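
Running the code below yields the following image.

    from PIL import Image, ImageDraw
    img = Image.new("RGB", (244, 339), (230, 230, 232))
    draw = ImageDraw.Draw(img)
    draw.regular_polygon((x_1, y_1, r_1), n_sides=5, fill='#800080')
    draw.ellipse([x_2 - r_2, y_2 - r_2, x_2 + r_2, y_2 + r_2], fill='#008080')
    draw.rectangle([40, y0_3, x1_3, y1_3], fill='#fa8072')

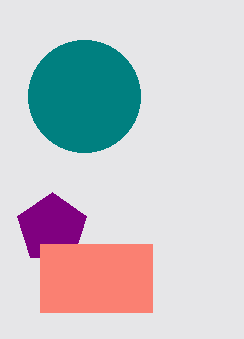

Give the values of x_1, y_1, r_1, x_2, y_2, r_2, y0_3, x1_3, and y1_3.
x_1 = 52
y_1 = 228
r_1 = 36
x_2 = 84
y_2 = 96
r_2 = 56
y0_3 = 244
x1_3 = 152
y1_3 = 312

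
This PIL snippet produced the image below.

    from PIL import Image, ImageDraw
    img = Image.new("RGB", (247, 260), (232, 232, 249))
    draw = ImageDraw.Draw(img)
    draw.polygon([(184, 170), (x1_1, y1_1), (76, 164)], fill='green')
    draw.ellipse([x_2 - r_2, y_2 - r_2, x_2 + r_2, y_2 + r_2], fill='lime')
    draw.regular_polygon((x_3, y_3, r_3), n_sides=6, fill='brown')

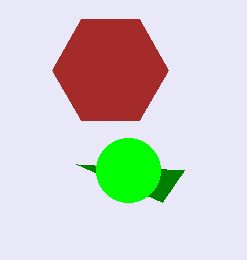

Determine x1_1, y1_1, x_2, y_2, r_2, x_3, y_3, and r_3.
x1_1 = 162
y1_1 = 202
x_2 = 128
y_2 = 170
r_2 = 32
x_3 = 110
y_3 = 70
r_3 = 58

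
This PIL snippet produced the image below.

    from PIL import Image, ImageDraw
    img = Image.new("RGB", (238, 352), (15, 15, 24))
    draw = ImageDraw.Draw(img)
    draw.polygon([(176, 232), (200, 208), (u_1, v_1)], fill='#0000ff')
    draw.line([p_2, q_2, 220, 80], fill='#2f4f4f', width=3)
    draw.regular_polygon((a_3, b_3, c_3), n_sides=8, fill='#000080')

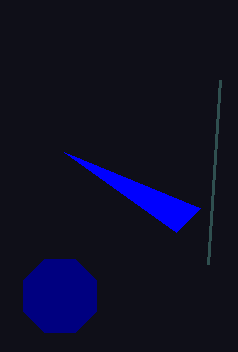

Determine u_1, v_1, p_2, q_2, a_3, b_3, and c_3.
u_1 = 64
v_1 = 152
p_2 = 208
q_2 = 264
a_3 = 60
b_3 = 296
c_3 = 40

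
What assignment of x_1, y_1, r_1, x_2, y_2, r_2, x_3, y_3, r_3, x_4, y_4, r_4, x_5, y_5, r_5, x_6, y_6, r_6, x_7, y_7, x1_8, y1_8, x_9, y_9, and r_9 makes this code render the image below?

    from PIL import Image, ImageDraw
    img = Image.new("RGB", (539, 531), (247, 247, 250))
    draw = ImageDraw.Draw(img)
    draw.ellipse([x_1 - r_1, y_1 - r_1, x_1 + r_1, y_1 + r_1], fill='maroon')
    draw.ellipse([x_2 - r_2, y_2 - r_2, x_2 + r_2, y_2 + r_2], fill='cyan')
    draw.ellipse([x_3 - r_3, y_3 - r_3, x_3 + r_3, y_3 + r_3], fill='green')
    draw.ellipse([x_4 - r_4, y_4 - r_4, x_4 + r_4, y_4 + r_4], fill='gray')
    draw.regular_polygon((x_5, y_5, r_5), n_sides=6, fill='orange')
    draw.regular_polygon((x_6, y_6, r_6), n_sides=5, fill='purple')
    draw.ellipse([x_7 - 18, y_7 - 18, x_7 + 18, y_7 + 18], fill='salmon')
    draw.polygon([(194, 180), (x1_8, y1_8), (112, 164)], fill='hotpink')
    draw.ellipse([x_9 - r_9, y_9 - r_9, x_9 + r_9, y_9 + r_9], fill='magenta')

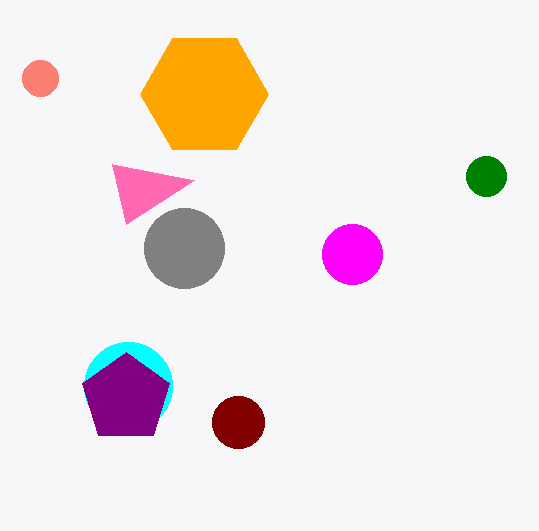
x_1 = 238; y_1 = 422; r_1 = 26; x_2 = 128; y_2 = 386; r_2 = 44; x_3 = 486; y_3 = 176; r_3 = 20; x_4 = 184; y_4 = 248; r_4 = 40; x_5 = 204; y_5 = 94; r_5 = 64; x_6 = 126; y_6 = 398; r_6 = 46; x_7 = 40; y_7 = 78; x1_8 = 126; y1_8 = 224; x_9 = 352; y_9 = 254; r_9 = 30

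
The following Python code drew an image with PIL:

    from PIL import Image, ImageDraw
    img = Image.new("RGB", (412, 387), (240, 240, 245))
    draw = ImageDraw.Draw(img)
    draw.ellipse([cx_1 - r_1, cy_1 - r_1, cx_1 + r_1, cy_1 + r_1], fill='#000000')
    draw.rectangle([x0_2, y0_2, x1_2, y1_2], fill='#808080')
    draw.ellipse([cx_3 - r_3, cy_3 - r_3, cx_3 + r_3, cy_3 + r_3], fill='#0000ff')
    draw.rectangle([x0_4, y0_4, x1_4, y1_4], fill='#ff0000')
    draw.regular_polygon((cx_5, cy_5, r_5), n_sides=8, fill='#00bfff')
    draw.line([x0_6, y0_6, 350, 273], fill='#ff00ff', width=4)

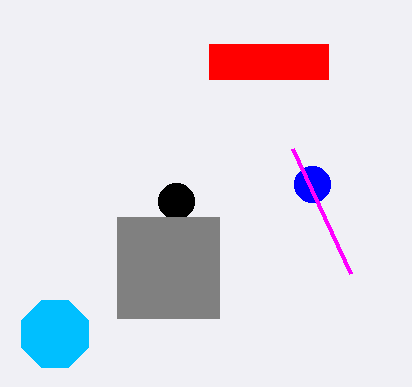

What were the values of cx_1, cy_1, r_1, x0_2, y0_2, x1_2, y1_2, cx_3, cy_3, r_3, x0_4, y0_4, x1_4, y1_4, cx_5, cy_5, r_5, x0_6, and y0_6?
cx_1 = 176, cy_1 = 201, r_1 = 18, x0_2 = 117, y0_2 = 217, x1_2 = 219, y1_2 = 318, cx_3 = 312, cy_3 = 184, r_3 = 18, x0_4 = 209, y0_4 = 44, x1_4 = 328, y1_4 = 79, cx_5 = 55, cy_5 = 334, r_5 = 36, x0_6 = 292, y0_6 = 148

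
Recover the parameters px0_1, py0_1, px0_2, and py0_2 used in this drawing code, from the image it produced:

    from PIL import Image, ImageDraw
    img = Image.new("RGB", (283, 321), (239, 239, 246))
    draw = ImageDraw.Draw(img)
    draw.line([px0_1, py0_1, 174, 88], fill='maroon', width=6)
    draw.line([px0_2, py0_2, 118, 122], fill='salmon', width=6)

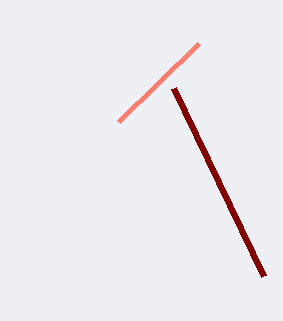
px0_1 = 264; py0_1 = 276; px0_2 = 198; py0_2 = 44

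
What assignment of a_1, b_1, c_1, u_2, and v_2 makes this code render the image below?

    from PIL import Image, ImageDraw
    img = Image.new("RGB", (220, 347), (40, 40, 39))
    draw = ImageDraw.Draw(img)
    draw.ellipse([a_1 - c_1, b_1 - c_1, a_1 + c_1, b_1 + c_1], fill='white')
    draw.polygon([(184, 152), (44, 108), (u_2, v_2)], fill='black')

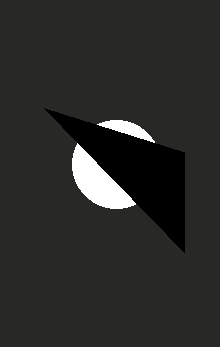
a_1 = 116; b_1 = 164; c_1 = 44; u_2 = 184; v_2 = 252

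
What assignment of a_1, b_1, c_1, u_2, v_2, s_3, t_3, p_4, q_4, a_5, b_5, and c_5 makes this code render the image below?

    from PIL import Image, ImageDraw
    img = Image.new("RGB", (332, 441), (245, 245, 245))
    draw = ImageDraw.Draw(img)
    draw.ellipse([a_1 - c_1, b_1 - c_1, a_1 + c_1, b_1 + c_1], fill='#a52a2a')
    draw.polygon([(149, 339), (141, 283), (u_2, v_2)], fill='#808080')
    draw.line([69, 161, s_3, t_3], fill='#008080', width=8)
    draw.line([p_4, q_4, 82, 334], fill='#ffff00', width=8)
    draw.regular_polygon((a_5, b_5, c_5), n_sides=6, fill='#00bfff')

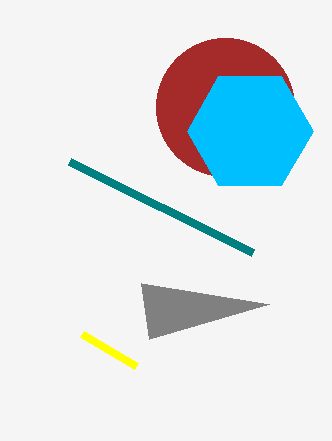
a_1 = 225, b_1 = 107, c_1 = 69, u_2 = 269, v_2 = 304, s_3 = 252, t_3 = 252, p_4 = 136, q_4 = 366, a_5 = 250, b_5 = 131, c_5 = 63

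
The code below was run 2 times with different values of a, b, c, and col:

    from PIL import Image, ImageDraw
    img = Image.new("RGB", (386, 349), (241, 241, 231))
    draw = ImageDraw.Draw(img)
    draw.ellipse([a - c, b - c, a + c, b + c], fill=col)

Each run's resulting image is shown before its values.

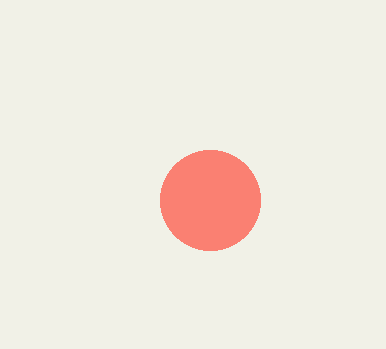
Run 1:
a = 210
b = 200
c = 50
col = 'salmon'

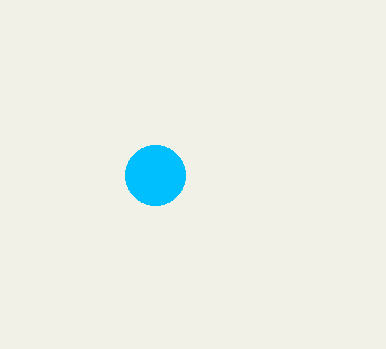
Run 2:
a = 155
b = 175
c = 30
col = 'deepskyblue'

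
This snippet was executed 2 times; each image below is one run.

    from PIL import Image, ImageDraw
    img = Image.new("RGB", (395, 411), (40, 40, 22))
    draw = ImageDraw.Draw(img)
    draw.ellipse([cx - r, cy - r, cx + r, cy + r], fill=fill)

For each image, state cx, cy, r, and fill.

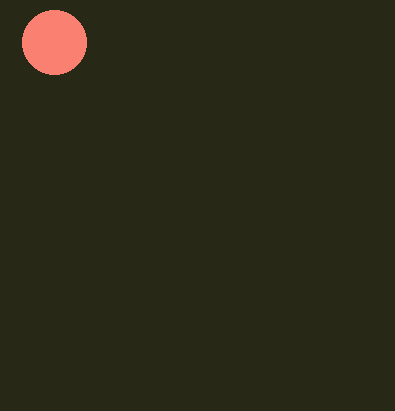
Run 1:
cx = 54, cy = 42, r = 32, fill = 'salmon'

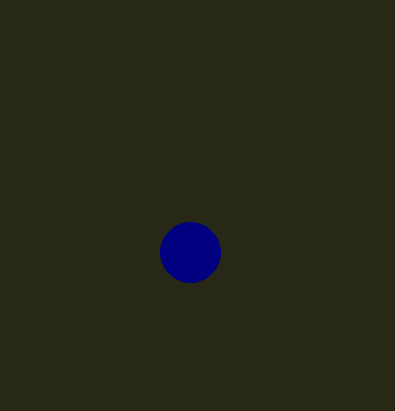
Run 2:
cx = 190; cy = 252; r = 30; fill = 'navy'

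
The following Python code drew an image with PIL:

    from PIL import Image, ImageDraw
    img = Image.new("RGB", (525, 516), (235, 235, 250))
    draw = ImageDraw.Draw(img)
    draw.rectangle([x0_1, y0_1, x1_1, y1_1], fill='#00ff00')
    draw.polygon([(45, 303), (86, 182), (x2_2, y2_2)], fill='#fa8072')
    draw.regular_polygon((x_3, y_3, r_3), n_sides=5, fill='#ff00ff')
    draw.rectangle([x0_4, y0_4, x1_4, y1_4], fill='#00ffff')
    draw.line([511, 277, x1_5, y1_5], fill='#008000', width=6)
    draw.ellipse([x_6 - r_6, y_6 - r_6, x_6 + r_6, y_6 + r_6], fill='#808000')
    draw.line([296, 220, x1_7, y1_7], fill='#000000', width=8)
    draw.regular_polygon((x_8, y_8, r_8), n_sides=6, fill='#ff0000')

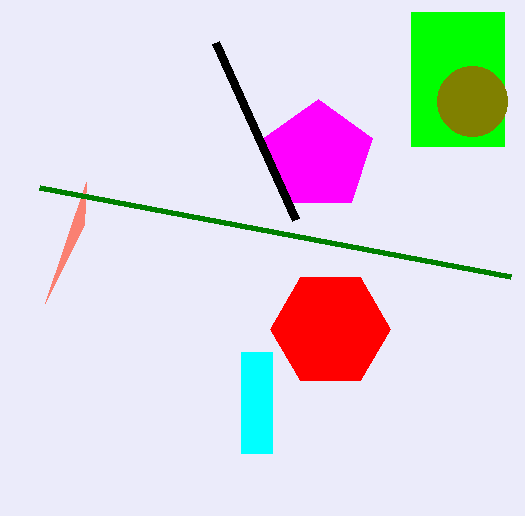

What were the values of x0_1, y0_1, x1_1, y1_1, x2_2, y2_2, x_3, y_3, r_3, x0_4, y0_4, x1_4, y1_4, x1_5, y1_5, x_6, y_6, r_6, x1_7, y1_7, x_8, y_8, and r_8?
x0_1 = 411
y0_1 = 12
x1_1 = 504
y1_1 = 146
x2_2 = 84
y2_2 = 224
x_3 = 318
y_3 = 156
r_3 = 57
x0_4 = 241
y0_4 = 352
x1_4 = 272
y1_4 = 453
x1_5 = 40
y1_5 = 188
x_6 = 472
y_6 = 101
r_6 = 35
x1_7 = 216
y1_7 = 43
x_8 = 330
y_8 = 329
r_8 = 60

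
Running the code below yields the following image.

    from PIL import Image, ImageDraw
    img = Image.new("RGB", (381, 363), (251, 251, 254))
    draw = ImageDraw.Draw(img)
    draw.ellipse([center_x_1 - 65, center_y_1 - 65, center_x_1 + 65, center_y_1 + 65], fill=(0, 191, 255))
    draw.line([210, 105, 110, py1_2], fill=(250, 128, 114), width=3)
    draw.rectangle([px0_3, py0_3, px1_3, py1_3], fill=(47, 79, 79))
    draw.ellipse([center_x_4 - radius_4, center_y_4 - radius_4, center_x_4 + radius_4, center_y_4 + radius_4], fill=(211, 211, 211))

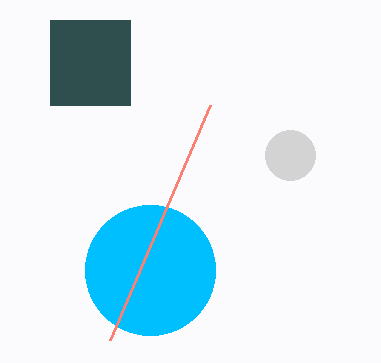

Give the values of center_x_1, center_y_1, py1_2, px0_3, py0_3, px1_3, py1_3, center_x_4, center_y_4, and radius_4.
center_x_1 = 150, center_y_1 = 270, py1_2 = 340, px0_3 = 50, py0_3 = 20, px1_3 = 130, py1_3 = 105, center_x_4 = 290, center_y_4 = 155, radius_4 = 25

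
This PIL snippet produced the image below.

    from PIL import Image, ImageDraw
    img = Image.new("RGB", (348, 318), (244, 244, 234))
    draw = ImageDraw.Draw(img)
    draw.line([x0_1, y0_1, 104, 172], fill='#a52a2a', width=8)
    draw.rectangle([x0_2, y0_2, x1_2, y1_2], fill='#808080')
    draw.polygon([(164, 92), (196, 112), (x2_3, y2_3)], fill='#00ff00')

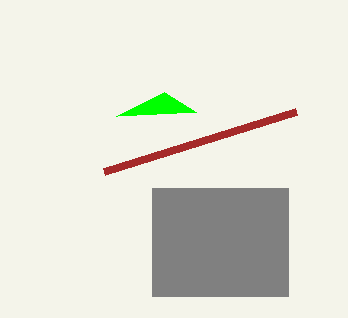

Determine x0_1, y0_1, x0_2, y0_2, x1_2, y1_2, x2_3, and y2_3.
x0_1 = 296, y0_1 = 112, x0_2 = 152, y0_2 = 188, x1_2 = 288, y1_2 = 296, x2_3 = 116, y2_3 = 116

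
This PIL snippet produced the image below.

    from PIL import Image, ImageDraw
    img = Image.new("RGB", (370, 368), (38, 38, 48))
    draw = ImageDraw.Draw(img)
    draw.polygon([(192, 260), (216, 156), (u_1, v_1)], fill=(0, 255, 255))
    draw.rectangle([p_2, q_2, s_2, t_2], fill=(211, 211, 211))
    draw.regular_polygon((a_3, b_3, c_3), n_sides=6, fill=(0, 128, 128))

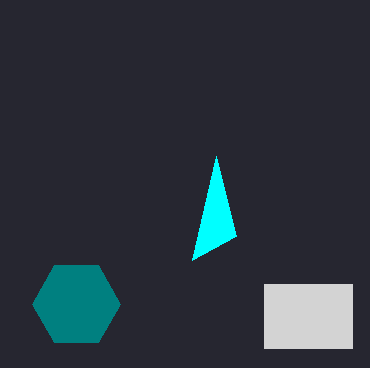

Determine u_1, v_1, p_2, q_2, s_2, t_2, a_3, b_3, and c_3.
u_1 = 236, v_1 = 236, p_2 = 264, q_2 = 284, s_2 = 352, t_2 = 348, a_3 = 76, b_3 = 304, c_3 = 44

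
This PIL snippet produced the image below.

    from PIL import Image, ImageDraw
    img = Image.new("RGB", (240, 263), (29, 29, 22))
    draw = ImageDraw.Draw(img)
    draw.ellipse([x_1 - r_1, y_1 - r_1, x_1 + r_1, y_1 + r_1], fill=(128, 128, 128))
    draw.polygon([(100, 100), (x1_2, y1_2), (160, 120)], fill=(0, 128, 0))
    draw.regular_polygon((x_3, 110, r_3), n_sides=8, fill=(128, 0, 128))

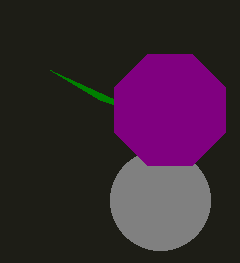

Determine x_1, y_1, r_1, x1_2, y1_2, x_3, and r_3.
x_1 = 160
y_1 = 200
r_1 = 50
x1_2 = 50
y1_2 = 70
x_3 = 170
r_3 = 60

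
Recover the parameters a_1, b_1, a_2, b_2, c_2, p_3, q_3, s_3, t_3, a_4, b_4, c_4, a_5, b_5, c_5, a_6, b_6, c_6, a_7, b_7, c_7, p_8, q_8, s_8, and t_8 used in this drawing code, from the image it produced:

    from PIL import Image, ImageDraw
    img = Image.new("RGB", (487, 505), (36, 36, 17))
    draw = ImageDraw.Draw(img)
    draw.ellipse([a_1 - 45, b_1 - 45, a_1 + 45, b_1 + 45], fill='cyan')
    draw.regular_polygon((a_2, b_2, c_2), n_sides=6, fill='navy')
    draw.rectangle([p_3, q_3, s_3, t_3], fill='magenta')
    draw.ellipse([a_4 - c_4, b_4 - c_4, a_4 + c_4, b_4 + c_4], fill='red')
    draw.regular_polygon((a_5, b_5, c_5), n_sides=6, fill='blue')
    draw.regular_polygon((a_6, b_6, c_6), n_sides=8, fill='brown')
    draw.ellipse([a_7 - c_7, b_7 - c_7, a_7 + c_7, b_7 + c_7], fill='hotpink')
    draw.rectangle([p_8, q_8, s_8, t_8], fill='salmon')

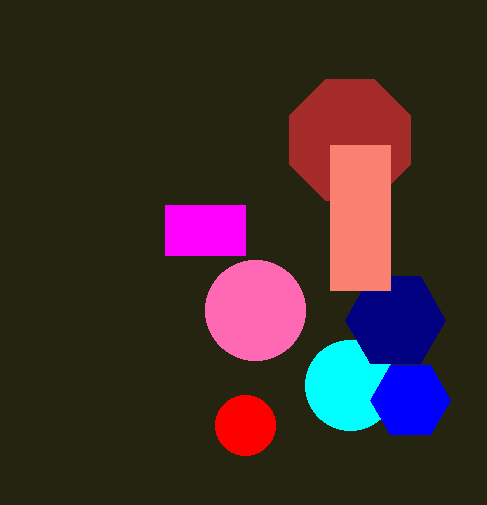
a_1 = 350, b_1 = 385, a_2 = 395, b_2 = 320, c_2 = 50, p_3 = 165, q_3 = 205, s_3 = 245, t_3 = 255, a_4 = 245, b_4 = 425, c_4 = 30, a_5 = 410, b_5 = 400, c_5 = 40, a_6 = 350, b_6 = 140, c_6 = 65, a_7 = 255, b_7 = 310, c_7 = 50, p_8 = 330, q_8 = 145, s_8 = 390, t_8 = 290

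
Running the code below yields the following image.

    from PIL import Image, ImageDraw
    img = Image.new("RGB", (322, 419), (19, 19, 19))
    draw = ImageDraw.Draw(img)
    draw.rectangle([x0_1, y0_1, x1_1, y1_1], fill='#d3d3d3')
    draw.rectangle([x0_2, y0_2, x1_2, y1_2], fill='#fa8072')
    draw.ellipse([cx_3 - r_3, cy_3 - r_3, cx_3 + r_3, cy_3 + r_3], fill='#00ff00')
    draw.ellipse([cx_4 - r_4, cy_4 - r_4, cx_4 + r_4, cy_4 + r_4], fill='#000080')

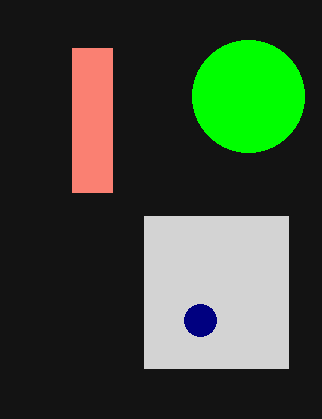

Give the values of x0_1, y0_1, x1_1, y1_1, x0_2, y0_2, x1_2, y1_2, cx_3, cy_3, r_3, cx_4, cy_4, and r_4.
x0_1 = 144
y0_1 = 216
x1_1 = 288
y1_1 = 368
x0_2 = 72
y0_2 = 48
x1_2 = 112
y1_2 = 192
cx_3 = 248
cy_3 = 96
r_3 = 56
cx_4 = 200
cy_4 = 320
r_4 = 16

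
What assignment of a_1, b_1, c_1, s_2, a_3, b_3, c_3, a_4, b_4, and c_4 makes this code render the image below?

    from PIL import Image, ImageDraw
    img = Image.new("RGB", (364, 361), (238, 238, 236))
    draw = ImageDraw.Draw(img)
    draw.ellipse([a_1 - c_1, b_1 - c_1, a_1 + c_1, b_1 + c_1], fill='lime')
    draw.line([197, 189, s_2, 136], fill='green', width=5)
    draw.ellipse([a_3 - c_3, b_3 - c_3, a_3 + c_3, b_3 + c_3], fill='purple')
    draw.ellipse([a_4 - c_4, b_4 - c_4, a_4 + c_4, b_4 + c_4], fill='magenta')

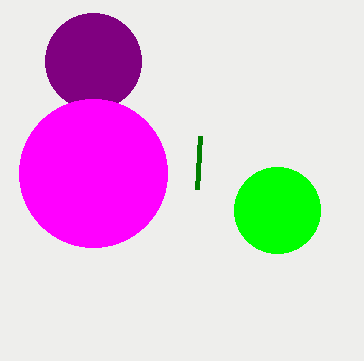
a_1 = 277
b_1 = 210
c_1 = 43
s_2 = 200
a_3 = 93
b_3 = 61
c_3 = 48
a_4 = 93
b_4 = 173
c_4 = 74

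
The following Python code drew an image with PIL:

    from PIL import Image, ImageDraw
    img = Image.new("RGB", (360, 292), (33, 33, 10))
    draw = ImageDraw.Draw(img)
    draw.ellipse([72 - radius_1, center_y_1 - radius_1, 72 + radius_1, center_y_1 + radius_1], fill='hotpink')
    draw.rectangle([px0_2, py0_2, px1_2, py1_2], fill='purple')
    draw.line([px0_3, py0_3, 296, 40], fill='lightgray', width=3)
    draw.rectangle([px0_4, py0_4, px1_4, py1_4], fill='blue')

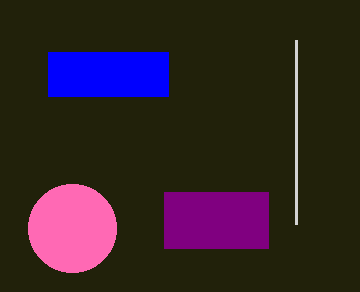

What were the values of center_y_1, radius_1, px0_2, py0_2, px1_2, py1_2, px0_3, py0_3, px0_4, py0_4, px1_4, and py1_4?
center_y_1 = 228, radius_1 = 44, px0_2 = 164, py0_2 = 192, px1_2 = 268, py1_2 = 248, px0_3 = 296, py0_3 = 224, px0_4 = 48, py0_4 = 52, px1_4 = 168, py1_4 = 96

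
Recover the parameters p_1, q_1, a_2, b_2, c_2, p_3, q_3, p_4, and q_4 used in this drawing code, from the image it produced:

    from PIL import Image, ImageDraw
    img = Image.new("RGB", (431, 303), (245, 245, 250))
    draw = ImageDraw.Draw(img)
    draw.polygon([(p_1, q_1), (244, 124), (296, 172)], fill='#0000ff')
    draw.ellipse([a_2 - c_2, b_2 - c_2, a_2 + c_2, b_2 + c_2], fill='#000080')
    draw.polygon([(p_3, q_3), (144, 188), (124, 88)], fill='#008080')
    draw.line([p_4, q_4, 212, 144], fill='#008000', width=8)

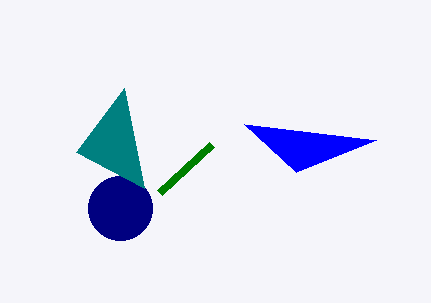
p_1 = 376
q_1 = 140
a_2 = 120
b_2 = 208
c_2 = 32
p_3 = 76
q_3 = 152
p_4 = 160
q_4 = 192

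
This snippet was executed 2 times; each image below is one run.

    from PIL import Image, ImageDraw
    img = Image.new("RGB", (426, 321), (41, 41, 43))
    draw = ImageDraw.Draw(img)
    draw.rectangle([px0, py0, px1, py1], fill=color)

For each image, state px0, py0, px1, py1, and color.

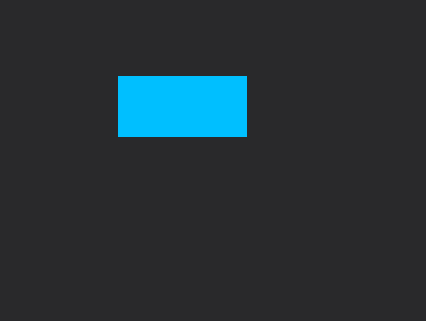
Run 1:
px0 = 118, py0 = 76, px1 = 246, py1 = 136, color = 'deepskyblue'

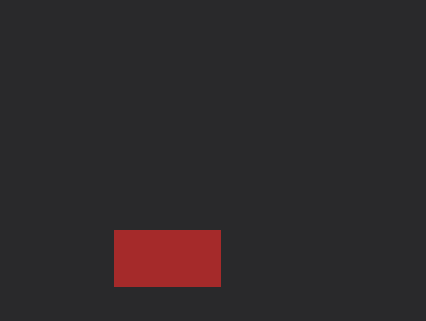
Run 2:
px0 = 114
py0 = 230
px1 = 220
py1 = 286
color = 'brown'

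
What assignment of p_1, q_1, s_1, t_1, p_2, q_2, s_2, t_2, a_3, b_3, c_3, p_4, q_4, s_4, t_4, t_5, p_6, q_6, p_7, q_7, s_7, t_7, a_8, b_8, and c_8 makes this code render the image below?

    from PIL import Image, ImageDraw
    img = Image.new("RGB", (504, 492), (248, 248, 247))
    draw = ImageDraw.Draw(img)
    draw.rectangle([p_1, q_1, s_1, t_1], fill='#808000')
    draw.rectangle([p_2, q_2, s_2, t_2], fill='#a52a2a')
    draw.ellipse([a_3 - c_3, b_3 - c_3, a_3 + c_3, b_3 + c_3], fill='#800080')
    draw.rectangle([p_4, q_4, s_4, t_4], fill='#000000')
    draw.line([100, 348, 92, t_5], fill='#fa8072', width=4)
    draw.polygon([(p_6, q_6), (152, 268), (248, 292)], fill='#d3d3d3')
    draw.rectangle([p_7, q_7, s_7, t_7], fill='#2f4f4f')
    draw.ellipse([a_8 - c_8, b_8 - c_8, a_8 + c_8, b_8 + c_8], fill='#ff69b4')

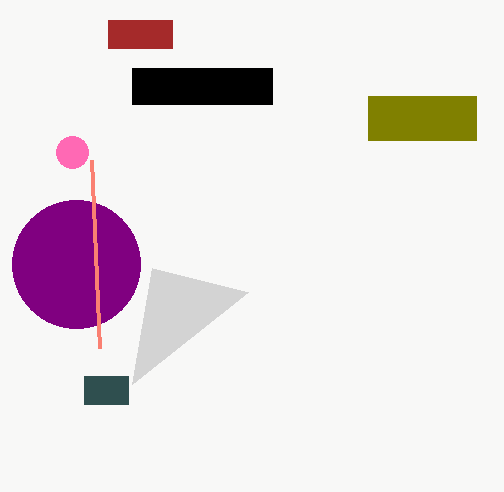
p_1 = 368; q_1 = 96; s_1 = 476; t_1 = 140; p_2 = 108; q_2 = 20; s_2 = 172; t_2 = 48; a_3 = 76; b_3 = 264; c_3 = 64; p_4 = 132; q_4 = 68; s_4 = 272; t_4 = 104; t_5 = 160; p_6 = 132; q_6 = 384; p_7 = 84; q_7 = 376; s_7 = 128; t_7 = 404; a_8 = 72; b_8 = 152; c_8 = 16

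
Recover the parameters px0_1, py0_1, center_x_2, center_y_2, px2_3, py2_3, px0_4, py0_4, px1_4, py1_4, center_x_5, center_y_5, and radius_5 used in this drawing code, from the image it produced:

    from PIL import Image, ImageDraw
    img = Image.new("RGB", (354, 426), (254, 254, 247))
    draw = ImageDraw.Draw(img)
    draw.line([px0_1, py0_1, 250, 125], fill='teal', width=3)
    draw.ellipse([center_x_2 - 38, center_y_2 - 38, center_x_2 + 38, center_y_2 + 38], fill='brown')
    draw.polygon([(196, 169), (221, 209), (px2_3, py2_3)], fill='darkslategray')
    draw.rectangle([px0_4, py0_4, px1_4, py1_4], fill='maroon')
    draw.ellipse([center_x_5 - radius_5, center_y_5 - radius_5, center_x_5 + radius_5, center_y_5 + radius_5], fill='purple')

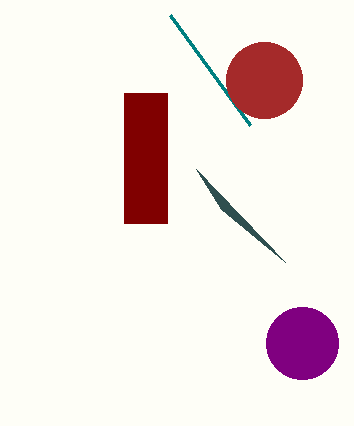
px0_1 = 170, py0_1 = 15, center_x_2 = 264, center_y_2 = 80, px2_3 = 285, py2_3 = 262, px0_4 = 124, py0_4 = 93, px1_4 = 167, py1_4 = 223, center_x_5 = 302, center_y_5 = 343, radius_5 = 36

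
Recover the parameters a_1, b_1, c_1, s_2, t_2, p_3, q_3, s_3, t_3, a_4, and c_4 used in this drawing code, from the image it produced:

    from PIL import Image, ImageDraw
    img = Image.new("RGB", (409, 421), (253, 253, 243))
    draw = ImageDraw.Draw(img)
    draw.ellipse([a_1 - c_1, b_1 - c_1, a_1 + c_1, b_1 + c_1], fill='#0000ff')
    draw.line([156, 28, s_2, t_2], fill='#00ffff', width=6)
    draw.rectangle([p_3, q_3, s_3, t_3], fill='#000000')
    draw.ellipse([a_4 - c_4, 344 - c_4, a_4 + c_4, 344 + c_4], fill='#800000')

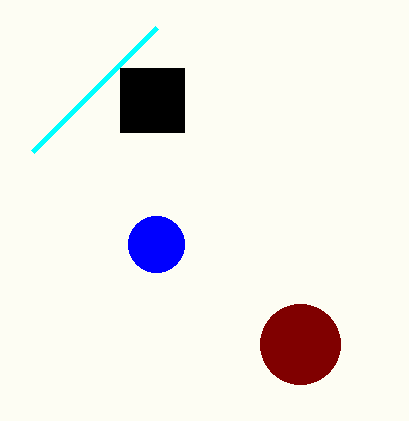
a_1 = 156
b_1 = 244
c_1 = 28
s_2 = 32
t_2 = 152
p_3 = 120
q_3 = 68
s_3 = 184
t_3 = 132
a_4 = 300
c_4 = 40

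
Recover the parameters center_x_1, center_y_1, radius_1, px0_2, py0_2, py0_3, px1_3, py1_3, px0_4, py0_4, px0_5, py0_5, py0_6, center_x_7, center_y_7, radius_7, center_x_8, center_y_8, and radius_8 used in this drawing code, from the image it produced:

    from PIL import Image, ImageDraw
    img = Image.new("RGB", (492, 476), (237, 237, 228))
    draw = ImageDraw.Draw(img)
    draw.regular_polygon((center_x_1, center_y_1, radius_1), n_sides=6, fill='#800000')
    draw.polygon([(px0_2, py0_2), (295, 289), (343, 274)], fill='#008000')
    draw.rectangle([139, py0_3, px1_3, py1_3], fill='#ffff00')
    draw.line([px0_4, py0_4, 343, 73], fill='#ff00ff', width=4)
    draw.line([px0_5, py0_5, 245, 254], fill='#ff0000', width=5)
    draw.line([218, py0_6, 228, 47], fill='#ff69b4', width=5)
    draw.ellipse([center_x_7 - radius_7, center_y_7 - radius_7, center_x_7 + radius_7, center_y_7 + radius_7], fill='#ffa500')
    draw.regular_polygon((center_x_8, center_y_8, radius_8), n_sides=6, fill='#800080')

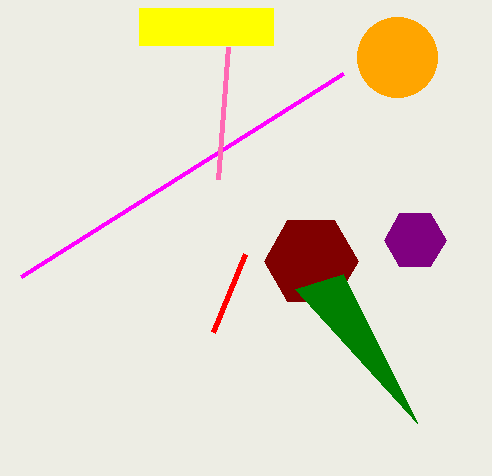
center_x_1 = 311
center_y_1 = 261
radius_1 = 47
px0_2 = 417
py0_2 = 423
py0_3 = 8
px1_3 = 273
py1_3 = 45
px0_4 = 21
py0_4 = 276
px0_5 = 213
py0_5 = 332
py0_6 = 179
center_x_7 = 397
center_y_7 = 57
radius_7 = 40
center_x_8 = 415
center_y_8 = 240
radius_8 = 31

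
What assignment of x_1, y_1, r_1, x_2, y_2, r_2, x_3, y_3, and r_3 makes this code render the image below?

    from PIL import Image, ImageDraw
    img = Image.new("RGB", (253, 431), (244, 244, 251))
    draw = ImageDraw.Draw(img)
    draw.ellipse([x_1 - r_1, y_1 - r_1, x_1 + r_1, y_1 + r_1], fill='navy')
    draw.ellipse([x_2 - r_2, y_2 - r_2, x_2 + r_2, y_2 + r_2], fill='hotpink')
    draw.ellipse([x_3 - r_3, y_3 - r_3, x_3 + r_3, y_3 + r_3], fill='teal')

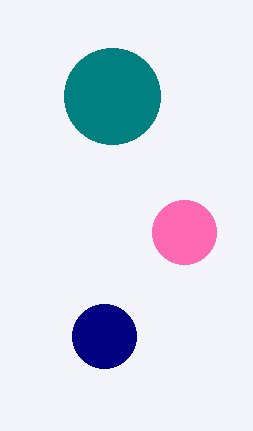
x_1 = 104
y_1 = 336
r_1 = 32
x_2 = 184
y_2 = 232
r_2 = 32
x_3 = 112
y_3 = 96
r_3 = 48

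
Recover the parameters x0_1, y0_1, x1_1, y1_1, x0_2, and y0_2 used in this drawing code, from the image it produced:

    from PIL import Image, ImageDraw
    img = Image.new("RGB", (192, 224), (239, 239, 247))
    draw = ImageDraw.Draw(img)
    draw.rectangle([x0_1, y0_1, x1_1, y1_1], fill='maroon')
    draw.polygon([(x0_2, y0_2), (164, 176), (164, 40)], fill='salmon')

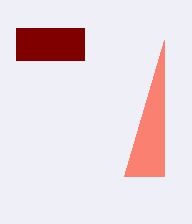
x0_1 = 16; y0_1 = 28; x1_1 = 84; y1_1 = 60; x0_2 = 124; y0_2 = 176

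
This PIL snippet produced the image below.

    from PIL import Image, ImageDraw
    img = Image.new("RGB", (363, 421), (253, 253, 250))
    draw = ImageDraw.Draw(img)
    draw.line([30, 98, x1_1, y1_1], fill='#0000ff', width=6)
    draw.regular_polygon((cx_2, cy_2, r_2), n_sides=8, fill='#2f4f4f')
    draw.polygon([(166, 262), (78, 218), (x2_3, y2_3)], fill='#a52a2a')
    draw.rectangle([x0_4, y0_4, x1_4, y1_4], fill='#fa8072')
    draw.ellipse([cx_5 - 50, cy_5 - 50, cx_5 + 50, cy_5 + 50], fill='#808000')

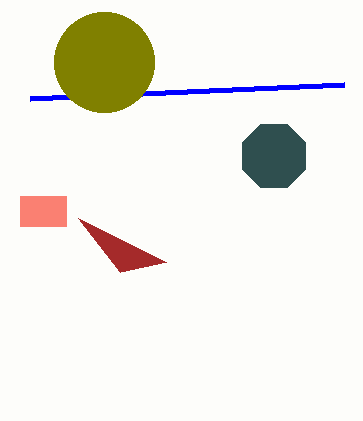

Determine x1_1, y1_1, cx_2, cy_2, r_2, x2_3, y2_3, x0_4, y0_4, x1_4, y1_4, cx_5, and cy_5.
x1_1 = 344
y1_1 = 84
cx_2 = 274
cy_2 = 156
r_2 = 34
x2_3 = 120
y2_3 = 272
x0_4 = 20
y0_4 = 196
x1_4 = 66
y1_4 = 226
cx_5 = 104
cy_5 = 62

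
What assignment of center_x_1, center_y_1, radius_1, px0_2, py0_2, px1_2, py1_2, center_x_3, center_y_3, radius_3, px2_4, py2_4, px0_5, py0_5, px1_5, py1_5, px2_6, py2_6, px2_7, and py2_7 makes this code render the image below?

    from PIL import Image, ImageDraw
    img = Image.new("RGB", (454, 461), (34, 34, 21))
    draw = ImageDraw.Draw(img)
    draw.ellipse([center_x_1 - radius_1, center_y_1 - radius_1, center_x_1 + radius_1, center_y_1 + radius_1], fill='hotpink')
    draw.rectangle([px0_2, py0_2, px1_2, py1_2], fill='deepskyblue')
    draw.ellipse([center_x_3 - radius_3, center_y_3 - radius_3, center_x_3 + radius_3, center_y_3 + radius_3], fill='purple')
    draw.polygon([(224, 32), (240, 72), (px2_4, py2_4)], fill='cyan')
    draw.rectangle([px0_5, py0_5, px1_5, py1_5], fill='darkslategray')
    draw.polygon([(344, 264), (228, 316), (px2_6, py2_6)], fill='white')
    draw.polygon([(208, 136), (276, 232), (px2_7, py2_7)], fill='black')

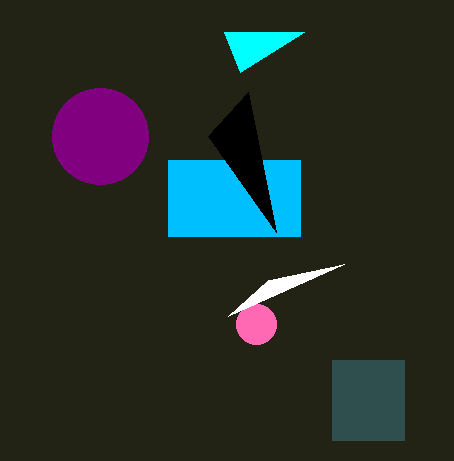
center_x_1 = 256; center_y_1 = 324; radius_1 = 20; px0_2 = 168; py0_2 = 160; px1_2 = 300; py1_2 = 236; center_x_3 = 100; center_y_3 = 136; radius_3 = 48; px2_4 = 304; py2_4 = 32; px0_5 = 332; py0_5 = 360; px1_5 = 404; py1_5 = 440; px2_6 = 268; py2_6 = 280; px2_7 = 248; py2_7 = 92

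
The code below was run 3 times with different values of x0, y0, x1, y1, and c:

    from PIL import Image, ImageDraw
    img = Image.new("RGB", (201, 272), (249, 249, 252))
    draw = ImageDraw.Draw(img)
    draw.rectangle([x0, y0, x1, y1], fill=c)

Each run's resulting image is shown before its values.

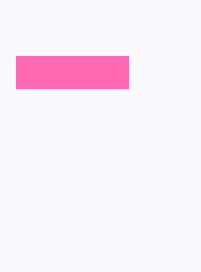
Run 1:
x0 = 16
y0 = 56
x1 = 128
y1 = 88
c = 'hotpink'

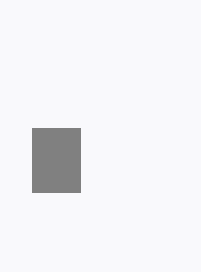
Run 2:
x0 = 32
y0 = 128
x1 = 80
y1 = 192
c = 'gray'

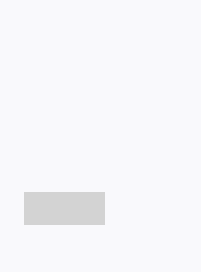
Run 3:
x0 = 24; y0 = 192; x1 = 104; y1 = 224; c = 'lightgray'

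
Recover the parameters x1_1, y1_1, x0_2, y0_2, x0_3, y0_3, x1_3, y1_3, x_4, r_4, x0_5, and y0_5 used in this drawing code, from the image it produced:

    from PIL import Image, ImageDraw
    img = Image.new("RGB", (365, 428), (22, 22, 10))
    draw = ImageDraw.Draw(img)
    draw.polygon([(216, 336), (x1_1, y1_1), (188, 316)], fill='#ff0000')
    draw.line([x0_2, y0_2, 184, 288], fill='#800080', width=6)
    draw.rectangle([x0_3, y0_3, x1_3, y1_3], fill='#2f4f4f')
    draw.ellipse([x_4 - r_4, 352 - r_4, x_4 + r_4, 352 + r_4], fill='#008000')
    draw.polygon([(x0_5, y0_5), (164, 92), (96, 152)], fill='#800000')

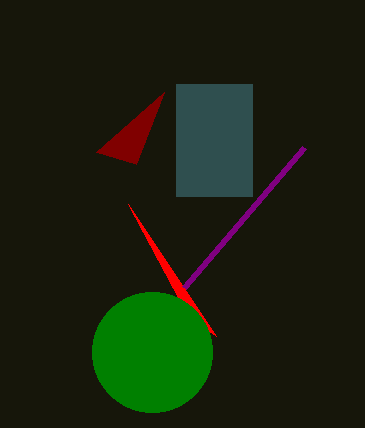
x1_1 = 128; y1_1 = 204; x0_2 = 304; y0_2 = 148; x0_3 = 176; y0_3 = 84; x1_3 = 252; y1_3 = 196; x_4 = 152; r_4 = 60; x0_5 = 136; y0_5 = 164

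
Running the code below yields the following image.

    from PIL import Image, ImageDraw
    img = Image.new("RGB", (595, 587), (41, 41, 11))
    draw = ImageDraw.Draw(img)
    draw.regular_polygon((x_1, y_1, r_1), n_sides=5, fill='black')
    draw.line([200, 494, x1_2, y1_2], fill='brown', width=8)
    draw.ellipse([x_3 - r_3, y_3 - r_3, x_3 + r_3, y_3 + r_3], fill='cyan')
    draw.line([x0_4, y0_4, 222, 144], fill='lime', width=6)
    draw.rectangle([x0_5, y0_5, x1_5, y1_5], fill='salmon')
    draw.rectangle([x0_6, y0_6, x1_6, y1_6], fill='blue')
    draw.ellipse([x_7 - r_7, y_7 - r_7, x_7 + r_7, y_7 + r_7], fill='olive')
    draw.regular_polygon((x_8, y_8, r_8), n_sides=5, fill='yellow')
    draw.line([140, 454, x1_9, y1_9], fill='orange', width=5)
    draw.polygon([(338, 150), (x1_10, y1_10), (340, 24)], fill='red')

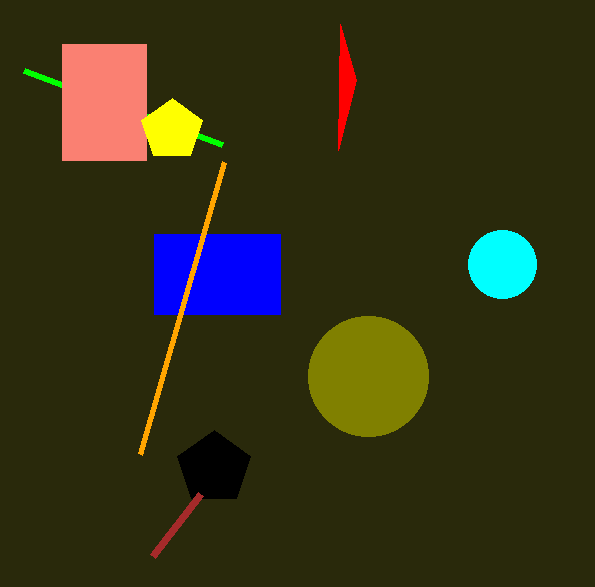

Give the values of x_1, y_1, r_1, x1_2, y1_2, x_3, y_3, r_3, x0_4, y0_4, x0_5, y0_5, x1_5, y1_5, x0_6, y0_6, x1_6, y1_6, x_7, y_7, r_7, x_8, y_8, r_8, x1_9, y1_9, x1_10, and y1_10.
x_1 = 214; y_1 = 468; r_1 = 38; x1_2 = 152; y1_2 = 556; x_3 = 502; y_3 = 264; r_3 = 34; x0_4 = 24; y0_4 = 70; x0_5 = 62; y0_5 = 44; x1_5 = 146; y1_5 = 160; x0_6 = 154; y0_6 = 234; x1_6 = 280; y1_6 = 314; x_7 = 368; y_7 = 376; r_7 = 60; x_8 = 172; y_8 = 130; r_8 = 32; x1_9 = 224; y1_9 = 162; x1_10 = 356; y1_10 = 80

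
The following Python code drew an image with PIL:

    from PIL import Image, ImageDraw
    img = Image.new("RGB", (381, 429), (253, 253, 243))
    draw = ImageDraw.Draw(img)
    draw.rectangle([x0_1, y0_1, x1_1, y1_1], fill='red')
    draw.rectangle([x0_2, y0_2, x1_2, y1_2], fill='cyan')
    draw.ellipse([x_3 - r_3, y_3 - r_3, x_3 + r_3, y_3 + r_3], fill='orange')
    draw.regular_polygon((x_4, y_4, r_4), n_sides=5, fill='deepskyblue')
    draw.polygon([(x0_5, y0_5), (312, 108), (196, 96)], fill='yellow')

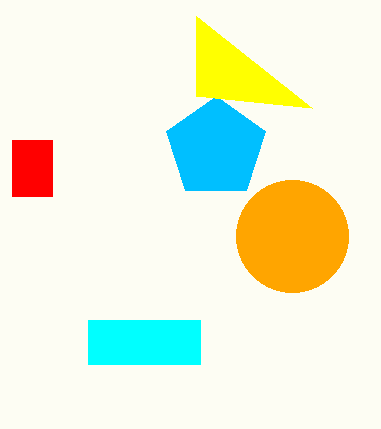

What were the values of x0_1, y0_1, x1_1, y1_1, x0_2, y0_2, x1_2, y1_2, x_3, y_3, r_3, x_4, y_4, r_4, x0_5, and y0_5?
x0_1 = 12, y0_1 = 140, x1_1 = 52, y1_1 = 196, x0_2 = 88, y0_2 = 320, x1_2 = 200, y1_2 = 364, x_3 = 292, y_3 = 236, r_3 = 56, x_4 = 216, y_4 = 148, r_4 = 52, x0_5 = 196, y0_5 = 16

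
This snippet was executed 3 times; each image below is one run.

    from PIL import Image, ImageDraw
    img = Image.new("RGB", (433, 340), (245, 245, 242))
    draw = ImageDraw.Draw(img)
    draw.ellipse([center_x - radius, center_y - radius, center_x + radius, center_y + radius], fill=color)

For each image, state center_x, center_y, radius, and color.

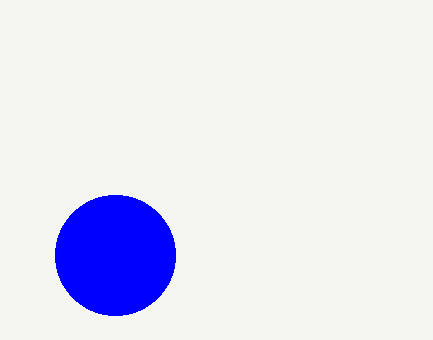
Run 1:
center_x = 115; center_y = 255; radius = 60; color = 'blue'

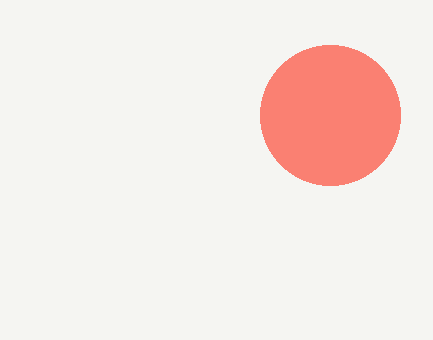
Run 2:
center_x = 330, center_y = 115, radius = 70, color = 'salmon'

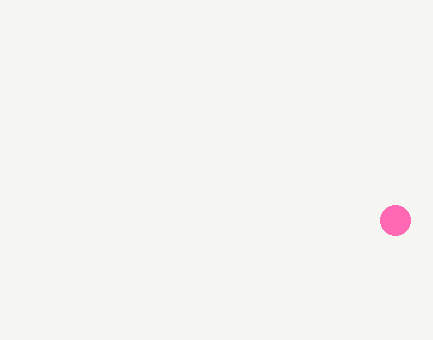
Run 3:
center_x = 395, center_y = 220, radius = 15, color = 'hotpink'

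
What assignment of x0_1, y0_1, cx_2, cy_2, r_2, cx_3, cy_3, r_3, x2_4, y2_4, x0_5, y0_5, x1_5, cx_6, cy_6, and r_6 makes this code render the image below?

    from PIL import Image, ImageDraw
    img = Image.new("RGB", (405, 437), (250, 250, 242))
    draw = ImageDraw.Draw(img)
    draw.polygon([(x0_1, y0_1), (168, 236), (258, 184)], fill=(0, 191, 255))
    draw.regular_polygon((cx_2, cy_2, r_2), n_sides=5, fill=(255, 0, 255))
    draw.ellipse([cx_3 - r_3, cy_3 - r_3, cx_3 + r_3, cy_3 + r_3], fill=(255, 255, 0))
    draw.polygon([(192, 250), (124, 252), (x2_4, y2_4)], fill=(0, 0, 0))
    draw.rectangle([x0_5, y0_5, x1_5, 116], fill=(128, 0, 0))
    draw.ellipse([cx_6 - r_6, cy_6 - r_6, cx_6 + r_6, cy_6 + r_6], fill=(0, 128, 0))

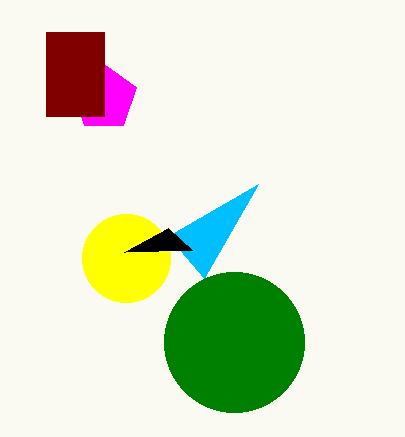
x0_1 = 204; y0_1 = 278; cx_2 = 104; cy_2 = 98; r_2 = 34; cx_3 = 126; cy_3 = 258; r_3 = 44; x2_4 = 168; y2_4 = 228; x0_5 = 46; y0_5 = 32; x1_5 = 104; cx_6 = 234; cy_6 = 342; r_6 = 70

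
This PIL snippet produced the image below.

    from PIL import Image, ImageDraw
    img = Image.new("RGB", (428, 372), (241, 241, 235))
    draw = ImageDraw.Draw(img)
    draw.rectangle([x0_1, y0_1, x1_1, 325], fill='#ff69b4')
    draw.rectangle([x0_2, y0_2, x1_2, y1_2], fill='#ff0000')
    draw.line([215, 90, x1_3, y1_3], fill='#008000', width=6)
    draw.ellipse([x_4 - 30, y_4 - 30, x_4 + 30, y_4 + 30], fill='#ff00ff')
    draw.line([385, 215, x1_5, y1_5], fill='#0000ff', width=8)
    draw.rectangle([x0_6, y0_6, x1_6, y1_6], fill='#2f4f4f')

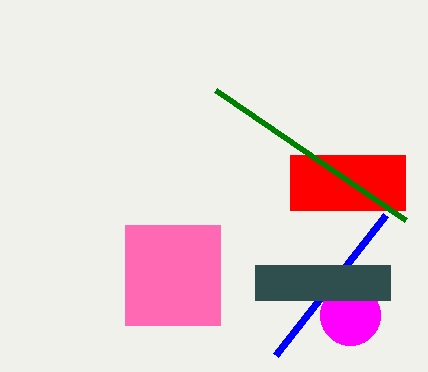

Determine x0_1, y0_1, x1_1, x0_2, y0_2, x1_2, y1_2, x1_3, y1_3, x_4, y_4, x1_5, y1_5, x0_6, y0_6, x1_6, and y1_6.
x0_1 = 125
y0_1 = 225
x1_1 = 220
x0_2 = 290
y0_2 = 155
x1_2 = 405
y1_2 = 210
x1_3 = 405
y1_3 = 220
x_4 = 350
y_4 = 315
x1_5 = 275
y1_5 = 355
x0_6 = 255
y0_6 = 265
x1_6 = 390
y1_6 = 300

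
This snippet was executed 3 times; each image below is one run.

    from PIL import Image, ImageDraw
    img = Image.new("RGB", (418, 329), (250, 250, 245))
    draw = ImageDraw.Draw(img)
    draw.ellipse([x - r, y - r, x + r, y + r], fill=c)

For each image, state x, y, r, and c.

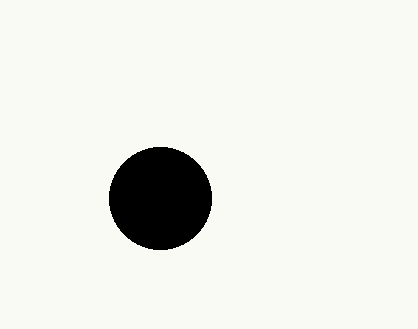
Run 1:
x = 160
y = 198
r = 51
c = 'black'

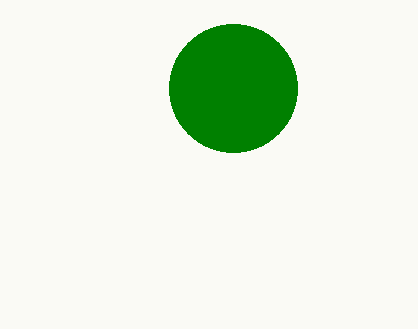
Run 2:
x = 233, y = 88, r = 64, c = 'green'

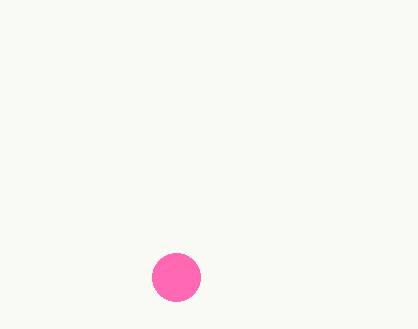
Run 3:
x = 176; y = 277; r = 24; c = 'hotpink'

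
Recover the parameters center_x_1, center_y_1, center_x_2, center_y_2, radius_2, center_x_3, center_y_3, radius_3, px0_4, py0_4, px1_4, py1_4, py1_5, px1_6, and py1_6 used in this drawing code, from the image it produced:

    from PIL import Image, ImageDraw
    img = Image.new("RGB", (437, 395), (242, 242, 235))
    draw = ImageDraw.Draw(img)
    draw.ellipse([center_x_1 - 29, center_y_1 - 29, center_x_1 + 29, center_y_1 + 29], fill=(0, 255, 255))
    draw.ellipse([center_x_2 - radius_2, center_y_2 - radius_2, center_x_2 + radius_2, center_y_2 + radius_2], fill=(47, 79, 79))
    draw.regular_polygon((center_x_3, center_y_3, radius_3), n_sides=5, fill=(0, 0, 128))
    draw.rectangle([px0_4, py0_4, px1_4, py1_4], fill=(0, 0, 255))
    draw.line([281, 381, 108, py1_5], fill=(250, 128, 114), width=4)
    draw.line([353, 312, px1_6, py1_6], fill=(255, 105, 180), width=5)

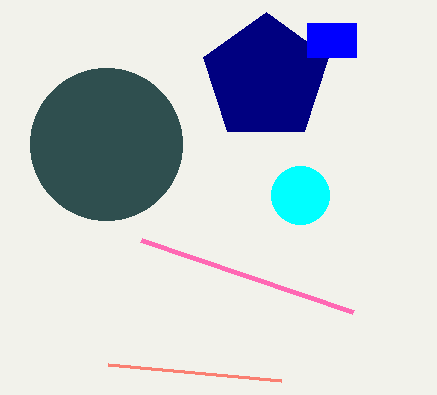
center_x_1 = 300, center_y_1 = 195, center_x_2 = 106, center_y_2 = 144, radius_2 = 76, center_x_3 = 266, center_y_3 = 78, radius_3 = 66, px0_4 = 307, py0_4 = 23, px1_4 = 356, py1_4 = 57, py1_5 = 365, px1_6 = 141, py1_6 = 240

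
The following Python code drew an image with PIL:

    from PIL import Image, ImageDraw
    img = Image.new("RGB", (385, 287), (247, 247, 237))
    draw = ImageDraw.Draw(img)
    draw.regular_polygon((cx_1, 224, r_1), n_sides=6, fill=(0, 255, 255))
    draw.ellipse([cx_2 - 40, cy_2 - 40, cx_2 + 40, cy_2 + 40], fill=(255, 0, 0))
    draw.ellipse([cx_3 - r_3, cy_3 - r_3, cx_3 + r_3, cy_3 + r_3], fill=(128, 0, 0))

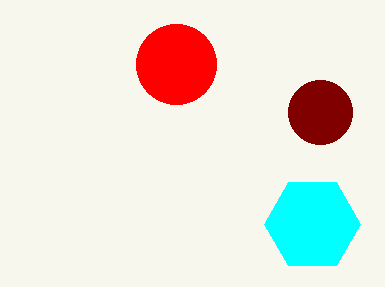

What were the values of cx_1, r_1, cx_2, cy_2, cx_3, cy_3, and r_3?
cx_1 = 312; r_1 = 48; cx_2 = 176; cy_2 = 64; cx_3 = 320; cy_3 = 112; r_3 = 32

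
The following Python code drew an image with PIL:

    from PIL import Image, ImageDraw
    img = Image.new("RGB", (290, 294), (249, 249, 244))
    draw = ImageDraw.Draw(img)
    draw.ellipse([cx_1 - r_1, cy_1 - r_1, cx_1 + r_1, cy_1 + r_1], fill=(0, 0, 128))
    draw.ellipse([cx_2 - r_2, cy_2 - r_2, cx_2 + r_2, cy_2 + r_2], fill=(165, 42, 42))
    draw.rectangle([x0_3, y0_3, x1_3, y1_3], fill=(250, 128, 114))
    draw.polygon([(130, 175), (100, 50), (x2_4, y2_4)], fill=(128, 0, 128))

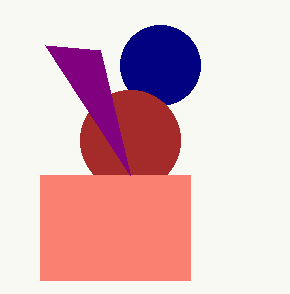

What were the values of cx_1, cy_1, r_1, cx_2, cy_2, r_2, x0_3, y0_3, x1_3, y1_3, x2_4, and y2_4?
cx_1 = 160, cy_1 = 65, r_1 = 40, cx_2 = 130, cy_2 = 140, r_2 = 50, x0_3 = 40, y0_3 = 175, x1_3 = 190, y1_3 = 280, x2_4 = 45, y2_4 = 45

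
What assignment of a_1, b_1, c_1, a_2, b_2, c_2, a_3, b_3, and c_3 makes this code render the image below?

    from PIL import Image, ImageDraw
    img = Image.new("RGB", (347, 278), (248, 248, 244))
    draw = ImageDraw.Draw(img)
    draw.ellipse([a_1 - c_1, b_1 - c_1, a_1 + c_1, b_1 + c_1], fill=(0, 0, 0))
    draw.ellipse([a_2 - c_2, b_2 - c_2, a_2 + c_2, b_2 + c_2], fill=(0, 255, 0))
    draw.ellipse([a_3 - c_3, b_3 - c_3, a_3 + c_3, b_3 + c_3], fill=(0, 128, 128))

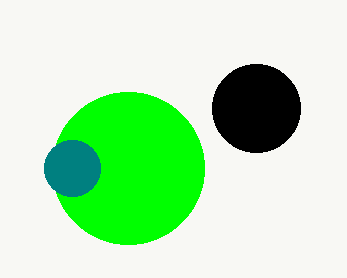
a_1 = 256; b_1 = 108; c_1 = 44; a_2 = 128; b_2 = 168; c_2 = 76; a_3 = 72; b_3 = 168; c_3 = 28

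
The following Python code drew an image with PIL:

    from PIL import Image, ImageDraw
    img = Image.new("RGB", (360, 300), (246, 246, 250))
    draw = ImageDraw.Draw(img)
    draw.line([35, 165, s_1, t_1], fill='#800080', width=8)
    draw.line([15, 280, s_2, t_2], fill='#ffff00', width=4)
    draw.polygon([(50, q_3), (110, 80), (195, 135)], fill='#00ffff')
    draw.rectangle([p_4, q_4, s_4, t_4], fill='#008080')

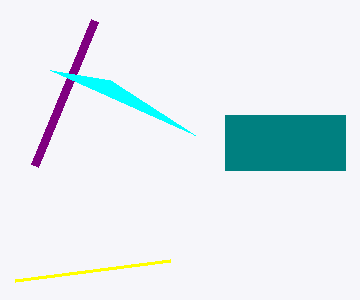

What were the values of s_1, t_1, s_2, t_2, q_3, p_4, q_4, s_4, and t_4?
s_1 = 95
t_1 = 20
s_2 = 170
t_2 = 260
q_3 = 70
p_4 = 225
q_4 = 115
s_4 = 345
t_4 = 170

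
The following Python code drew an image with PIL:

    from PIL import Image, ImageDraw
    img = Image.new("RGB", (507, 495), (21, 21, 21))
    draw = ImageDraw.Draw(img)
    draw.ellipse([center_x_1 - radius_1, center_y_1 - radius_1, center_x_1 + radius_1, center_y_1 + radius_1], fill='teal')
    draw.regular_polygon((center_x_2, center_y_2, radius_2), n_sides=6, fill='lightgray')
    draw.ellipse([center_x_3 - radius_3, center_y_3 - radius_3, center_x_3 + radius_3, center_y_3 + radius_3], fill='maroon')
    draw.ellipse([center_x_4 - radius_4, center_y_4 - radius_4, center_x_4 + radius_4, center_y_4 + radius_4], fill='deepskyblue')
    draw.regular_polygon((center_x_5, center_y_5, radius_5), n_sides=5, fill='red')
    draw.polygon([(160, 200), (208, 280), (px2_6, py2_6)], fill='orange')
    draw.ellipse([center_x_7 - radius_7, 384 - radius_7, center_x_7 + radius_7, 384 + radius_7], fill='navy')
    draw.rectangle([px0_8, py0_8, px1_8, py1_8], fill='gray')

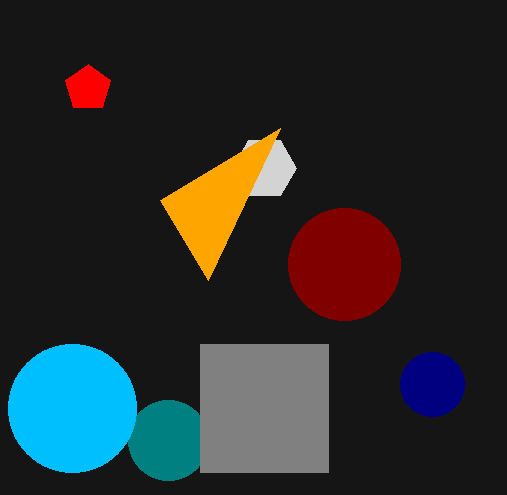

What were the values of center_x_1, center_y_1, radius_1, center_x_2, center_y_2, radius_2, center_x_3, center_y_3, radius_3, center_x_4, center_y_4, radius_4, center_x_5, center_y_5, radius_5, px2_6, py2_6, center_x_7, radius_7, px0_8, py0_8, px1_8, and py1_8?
center_x_1 = 168, center_y_1 = 440, radius_1 = 40, center_x_2 = 264, center_y_2 = 168, radius_2 = 32, center_x_3 = 344, center_y_3 = 264, radius_3 = 56, center_x_4 = 72, center_y_4 = 408, radius_4 = 64, center_x_5 = 88, center_y_5 = 88, radius_5 = 24, px2_6 = 280, py2_6 = 128, center_x_7 = 432, radius_7 = 32, px0_8 = 200, py0_8 = 344, px1_8 = 328, py1_8 = 472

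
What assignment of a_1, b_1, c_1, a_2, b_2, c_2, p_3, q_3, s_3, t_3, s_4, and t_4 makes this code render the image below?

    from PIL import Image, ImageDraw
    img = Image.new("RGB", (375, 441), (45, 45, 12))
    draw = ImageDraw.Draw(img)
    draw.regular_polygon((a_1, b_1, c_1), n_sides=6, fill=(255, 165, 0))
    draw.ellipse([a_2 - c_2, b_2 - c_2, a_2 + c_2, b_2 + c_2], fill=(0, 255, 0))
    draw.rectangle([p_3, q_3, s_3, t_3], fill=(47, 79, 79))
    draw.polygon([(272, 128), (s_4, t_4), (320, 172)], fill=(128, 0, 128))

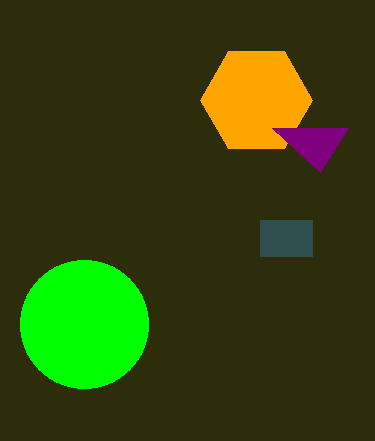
a_1 = 256, b_1 = 100, c_1 = 56, a_2 = 84, b_2 = 324, c_2 = 64, p_3 = 260, q_3 = 220, s_3 = 312, t_3 = 256, s_4 = 348, t_4 = 128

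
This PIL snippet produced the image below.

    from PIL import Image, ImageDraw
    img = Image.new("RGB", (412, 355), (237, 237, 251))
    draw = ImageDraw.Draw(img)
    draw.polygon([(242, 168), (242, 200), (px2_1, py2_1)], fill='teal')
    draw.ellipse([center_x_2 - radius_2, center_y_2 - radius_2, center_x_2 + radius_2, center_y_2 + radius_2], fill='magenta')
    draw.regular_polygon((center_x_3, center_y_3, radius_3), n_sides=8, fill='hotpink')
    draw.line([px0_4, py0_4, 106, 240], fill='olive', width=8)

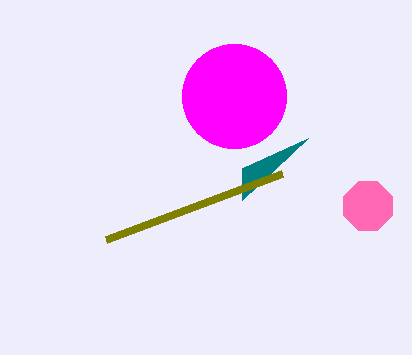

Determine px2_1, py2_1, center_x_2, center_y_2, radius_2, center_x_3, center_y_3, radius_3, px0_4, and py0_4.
px2_1 = 308, py2_1 = 138, center_x_2 = 234, center_y_2 = 96, radius_2 = 52, center_x_3 = 368, center_y_3 = 206, radius_3 = 26, px0_4 = 282, py0_4 = 174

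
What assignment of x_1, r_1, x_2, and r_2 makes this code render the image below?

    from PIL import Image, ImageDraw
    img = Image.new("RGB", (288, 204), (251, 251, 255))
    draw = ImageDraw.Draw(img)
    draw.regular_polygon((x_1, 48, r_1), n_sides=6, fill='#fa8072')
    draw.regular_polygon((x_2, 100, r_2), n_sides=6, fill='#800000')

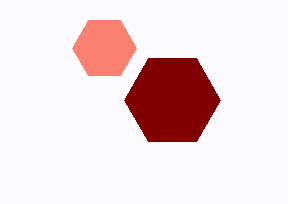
x_1 = 104, r_1 = 32, x_2 = 172, r_2 = 48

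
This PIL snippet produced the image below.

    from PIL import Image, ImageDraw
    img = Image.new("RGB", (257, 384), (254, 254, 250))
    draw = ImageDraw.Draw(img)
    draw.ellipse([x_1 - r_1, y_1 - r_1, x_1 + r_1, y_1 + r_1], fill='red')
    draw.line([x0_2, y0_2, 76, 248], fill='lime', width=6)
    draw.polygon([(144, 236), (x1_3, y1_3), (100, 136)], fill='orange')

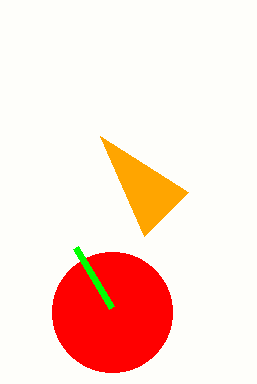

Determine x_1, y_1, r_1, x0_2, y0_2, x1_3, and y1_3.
x_1 = 112; y_1 = 312; r_1 = 60; x0_2 = 112; y0_2 = 308; x1_3 = 188; y1_3 = 192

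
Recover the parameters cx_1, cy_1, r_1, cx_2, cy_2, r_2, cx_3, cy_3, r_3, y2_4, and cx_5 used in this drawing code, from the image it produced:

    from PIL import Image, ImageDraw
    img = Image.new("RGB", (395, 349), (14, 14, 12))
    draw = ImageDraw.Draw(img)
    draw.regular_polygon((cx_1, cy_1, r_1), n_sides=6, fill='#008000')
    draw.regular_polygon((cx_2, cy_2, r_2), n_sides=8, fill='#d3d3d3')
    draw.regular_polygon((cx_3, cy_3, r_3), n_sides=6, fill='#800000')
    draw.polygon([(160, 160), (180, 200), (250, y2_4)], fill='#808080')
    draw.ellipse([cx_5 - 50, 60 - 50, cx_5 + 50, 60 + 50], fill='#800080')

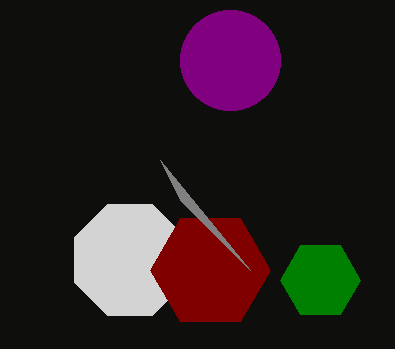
cx_1 = 320, cy_1 = 280, r_1 = 40, cx_2 = 130, cy_2 = 260, r_2 = 60, cx_3 = 210, cy_3 = 270, r_3 = 60, y2_4 = 270, cx_5 = 230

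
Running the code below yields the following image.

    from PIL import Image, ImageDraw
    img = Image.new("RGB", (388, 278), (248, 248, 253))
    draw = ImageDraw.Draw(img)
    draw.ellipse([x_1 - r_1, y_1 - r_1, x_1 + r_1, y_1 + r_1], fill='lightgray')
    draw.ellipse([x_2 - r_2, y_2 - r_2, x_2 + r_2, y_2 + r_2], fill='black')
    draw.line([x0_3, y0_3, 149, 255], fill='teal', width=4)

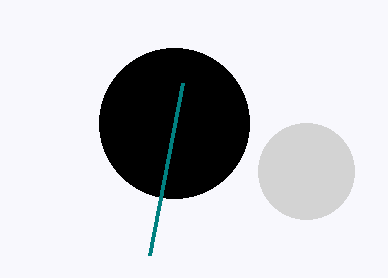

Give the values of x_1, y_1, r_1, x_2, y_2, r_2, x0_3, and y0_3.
x_1 = 306, y_1 = 171, r_1 = 48, x_2 = 174, y_2 = 123, r_2 = 75, x0_3 = 182, y0_3 = 83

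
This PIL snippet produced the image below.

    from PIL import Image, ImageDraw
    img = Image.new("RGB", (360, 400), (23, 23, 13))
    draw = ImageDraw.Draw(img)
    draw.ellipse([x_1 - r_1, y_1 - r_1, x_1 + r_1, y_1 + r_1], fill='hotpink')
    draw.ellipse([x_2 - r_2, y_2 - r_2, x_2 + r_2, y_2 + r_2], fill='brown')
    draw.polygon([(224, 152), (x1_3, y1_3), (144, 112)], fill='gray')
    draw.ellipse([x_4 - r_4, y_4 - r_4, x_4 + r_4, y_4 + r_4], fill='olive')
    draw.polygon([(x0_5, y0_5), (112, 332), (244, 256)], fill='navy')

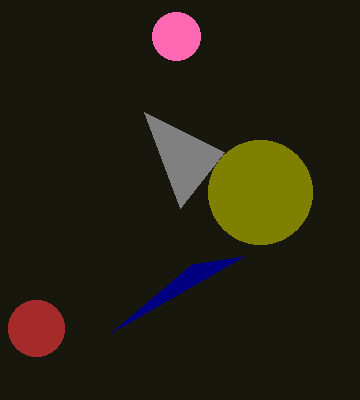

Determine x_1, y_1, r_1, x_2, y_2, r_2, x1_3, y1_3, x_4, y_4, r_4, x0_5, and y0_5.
x_1 = 176
y_1 = 36
r_1 = 24
x_2 = 36
y_2 = 328
r_2 = 28
x1_3 = 180
y1_3 = 208
x_4 = 260
y_4 = 192
r_4 = 52
x0_5 = 192
y0_5 = 264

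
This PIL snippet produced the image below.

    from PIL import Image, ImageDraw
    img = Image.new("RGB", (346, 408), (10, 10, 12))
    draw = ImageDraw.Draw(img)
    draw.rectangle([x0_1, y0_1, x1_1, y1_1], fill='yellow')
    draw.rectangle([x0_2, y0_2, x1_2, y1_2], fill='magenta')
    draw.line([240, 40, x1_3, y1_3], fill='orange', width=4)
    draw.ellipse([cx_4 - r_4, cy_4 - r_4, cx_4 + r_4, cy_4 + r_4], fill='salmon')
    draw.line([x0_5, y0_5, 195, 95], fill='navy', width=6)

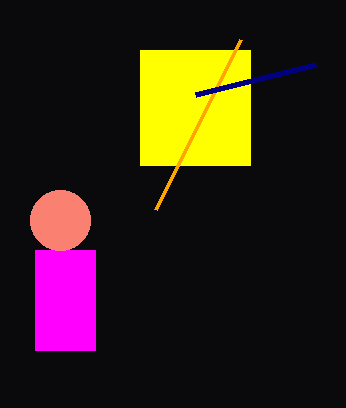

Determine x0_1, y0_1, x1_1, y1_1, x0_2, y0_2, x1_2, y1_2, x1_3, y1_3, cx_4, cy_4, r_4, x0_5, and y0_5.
x0_1 = 140; y0_1 = 50; x1_1 = 250; y1_1 = 165; x0_2 = 35; y0_2 = 250; x1_2 = 95; y1_2 = 350; x1_3 = 155; y1_3 = 210; cx_4 = 60; cy_4 = 220; r_4 = 30; x0_5 = 315; y0_5 = 65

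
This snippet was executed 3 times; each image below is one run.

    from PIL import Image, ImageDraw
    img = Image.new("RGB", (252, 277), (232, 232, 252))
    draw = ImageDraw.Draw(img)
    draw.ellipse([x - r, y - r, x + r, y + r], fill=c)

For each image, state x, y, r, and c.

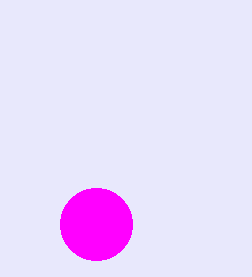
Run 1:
x = 96; y = 224; r = 36; c = 'magenta'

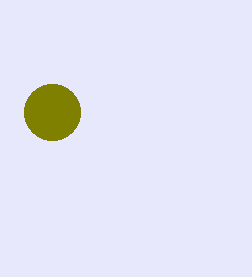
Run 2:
x = 52, y = 112, r = 28, c = 'olive'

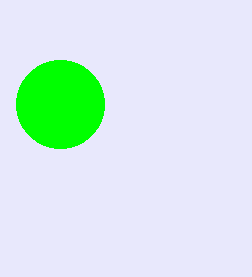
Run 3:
x = 60, y = 104, r = 44, c = 'lime'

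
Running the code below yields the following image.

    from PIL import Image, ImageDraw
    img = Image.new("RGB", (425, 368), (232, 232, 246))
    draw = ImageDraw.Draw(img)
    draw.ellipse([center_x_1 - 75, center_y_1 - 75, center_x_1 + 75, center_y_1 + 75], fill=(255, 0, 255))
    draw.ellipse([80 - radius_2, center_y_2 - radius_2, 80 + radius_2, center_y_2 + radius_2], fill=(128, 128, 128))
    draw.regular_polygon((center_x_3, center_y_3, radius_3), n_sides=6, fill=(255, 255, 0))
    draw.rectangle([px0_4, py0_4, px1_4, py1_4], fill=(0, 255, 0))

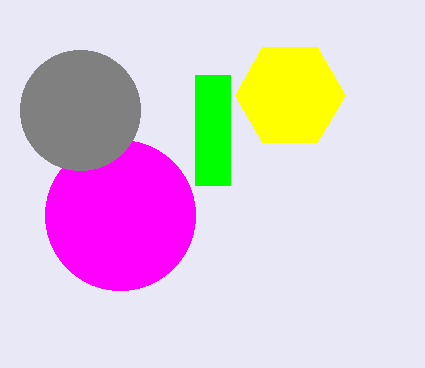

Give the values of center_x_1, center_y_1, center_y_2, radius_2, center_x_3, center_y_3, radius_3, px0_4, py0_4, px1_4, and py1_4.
center_x_1 = 120, center_y_1 = 215, center_y_2 = 110, radius_2 = 60, center_x_3 = 290, center_y_3 = 95, radius_3 = 55, px0_4 = 195, py0_4 = 75, px1_4 = 230, py1_4 = 185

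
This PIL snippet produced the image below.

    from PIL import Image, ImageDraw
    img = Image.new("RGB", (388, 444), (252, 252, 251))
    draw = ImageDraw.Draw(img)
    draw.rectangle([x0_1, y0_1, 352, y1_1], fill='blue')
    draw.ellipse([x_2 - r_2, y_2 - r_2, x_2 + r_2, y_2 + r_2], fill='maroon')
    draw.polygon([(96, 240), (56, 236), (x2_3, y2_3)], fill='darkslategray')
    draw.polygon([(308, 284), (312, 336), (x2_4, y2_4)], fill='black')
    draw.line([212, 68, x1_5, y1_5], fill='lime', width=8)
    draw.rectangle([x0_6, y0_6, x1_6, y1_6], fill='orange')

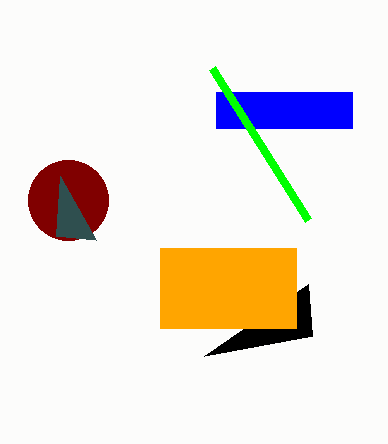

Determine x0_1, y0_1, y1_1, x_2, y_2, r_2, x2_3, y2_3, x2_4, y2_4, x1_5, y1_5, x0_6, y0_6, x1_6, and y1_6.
x0_1 = 216, y0_1 = 92, y1_1 = 128, x_2 = 68, y_2 = 200, r_2 = 40, x2_3 = 60, y2_3 = 176, x2_4 = 204, y2_4 = 356, x1_5 = 308, y1_5 = 220, x0_6 = 160, y0_6 = 248, x1_6 = 296, y1_6 = 328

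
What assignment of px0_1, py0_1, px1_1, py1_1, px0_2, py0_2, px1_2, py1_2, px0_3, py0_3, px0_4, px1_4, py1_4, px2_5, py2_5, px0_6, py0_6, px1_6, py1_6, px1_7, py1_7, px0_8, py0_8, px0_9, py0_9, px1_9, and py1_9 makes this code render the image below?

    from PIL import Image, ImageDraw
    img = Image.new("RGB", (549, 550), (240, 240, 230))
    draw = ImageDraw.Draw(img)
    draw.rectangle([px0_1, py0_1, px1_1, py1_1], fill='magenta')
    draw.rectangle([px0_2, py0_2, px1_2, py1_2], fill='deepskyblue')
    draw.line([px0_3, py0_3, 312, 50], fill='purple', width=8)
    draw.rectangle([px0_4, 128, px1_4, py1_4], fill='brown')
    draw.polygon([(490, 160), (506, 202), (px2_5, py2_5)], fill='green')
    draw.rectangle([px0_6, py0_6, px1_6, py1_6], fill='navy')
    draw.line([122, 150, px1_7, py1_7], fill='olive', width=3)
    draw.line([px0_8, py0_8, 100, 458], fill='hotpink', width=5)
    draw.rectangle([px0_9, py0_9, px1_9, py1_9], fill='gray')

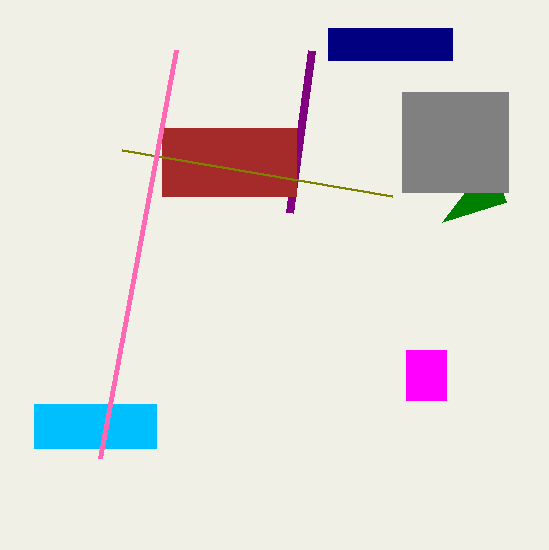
px0_1 = 406
py0_1 = 350
px1_1 = 446
py1_1 = 400
px0_2 = 34
py0_2 = 404
px1_2 = 156
py1_2 = 448
px0_3 = 290
py0_3 = 212
px0_4 = 162
px1_4 = 296
py1_4 = 196
px2_5 = 442
py2_5 = 222
px0_6 = 328
py0_6 = 28
px1_6 = 452
py1_6 = 60
px1_7 = 392
py1_7 = 196
px0_8 = 176
py0_8 = 50
px0_9 = 402
py0_9 = 92
px1_9 = 508
py1_9 = 192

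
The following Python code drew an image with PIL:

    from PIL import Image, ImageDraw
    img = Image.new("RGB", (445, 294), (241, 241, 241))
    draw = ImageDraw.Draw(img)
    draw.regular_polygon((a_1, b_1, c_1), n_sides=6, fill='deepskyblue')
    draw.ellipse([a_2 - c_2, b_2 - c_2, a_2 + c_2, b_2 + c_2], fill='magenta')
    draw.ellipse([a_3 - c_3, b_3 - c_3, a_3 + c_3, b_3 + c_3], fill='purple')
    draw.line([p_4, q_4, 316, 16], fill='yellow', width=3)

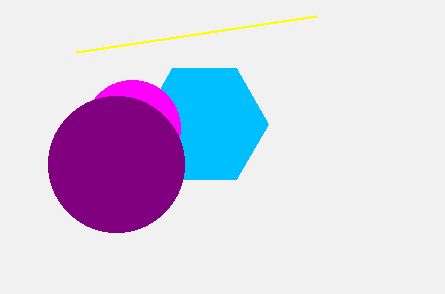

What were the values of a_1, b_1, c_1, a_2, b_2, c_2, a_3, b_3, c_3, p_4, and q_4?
a_1 = 204
b_1 = 124
c_1 = 64
a_2 = 132
b_2 = 128
c_2 = 48
a_3 = 116
b_3 = 164
c_3 = 68
p_4 = 76
q_4 = 52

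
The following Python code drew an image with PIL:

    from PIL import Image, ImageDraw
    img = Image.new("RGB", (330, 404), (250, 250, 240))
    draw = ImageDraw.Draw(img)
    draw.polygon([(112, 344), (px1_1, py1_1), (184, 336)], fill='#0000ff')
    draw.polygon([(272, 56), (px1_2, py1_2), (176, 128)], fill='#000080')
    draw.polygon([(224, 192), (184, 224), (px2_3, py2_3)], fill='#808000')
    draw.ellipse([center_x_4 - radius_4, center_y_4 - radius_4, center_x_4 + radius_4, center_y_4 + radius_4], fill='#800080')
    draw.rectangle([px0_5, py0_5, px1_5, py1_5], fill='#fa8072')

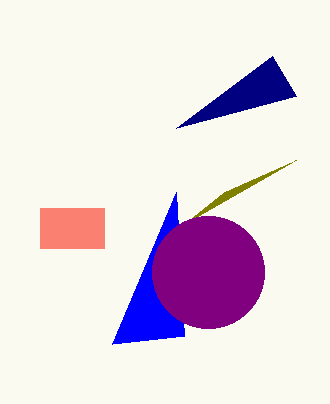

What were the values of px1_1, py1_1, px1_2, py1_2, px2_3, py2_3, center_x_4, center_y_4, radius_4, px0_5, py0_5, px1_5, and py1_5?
px1_1 = 176
py1_1 = 192
px1_2 = 296
py1_2 = 96
px2_3 = 296
py2_3 = 160
center_x_4 = 208
center_y_4 = 272
radius_4 = 56
px0_5 = 40
py0_5 = 208
px1_5 = 104
py1_5 = 248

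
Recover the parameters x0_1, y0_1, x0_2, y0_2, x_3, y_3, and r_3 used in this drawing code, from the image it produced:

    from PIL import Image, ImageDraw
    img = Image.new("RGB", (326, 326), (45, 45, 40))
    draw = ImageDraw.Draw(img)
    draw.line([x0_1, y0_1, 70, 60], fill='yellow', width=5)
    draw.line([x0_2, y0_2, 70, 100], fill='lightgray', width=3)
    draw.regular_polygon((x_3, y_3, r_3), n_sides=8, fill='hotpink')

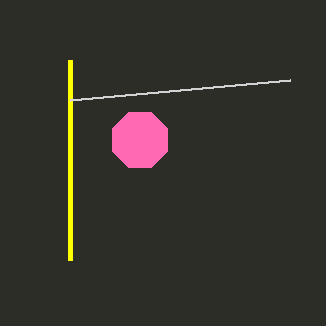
x0_1 = 70
y0_1 = 260
x0_2 = 290
y0_2 = 80
x_3 = 140
y_3 = 140
r_3 = 30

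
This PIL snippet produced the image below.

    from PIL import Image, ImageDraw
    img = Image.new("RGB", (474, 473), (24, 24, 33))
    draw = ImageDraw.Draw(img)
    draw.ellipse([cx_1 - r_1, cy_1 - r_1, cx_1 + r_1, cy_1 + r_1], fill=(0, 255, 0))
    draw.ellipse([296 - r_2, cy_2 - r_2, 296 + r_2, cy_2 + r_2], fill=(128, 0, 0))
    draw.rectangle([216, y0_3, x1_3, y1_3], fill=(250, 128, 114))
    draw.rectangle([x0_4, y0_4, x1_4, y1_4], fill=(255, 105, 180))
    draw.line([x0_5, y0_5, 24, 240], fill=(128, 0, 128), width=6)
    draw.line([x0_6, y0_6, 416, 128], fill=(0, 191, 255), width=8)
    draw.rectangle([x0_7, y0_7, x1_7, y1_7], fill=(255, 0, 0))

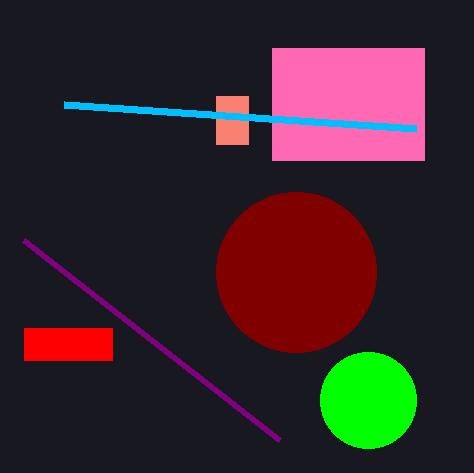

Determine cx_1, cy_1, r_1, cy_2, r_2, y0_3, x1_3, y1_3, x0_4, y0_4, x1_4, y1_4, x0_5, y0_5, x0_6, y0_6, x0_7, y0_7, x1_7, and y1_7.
cx_1 = 368
cy_1 = 400
r_1 = 48
cy_2 = 272
r_2 = 80
y0_3 = 96
x1_3 = 248
y1_3 = 144
x0_4 = 272
y0_4 = 48
x1_4 = 424
y1_4 = 160
x0_5 = 280
y0_5 = 440
x0_6 = 64
y0_6 = 104
x0_7 = 24
y0_7 = 328
x1_7 = 112
y1_7 = 360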